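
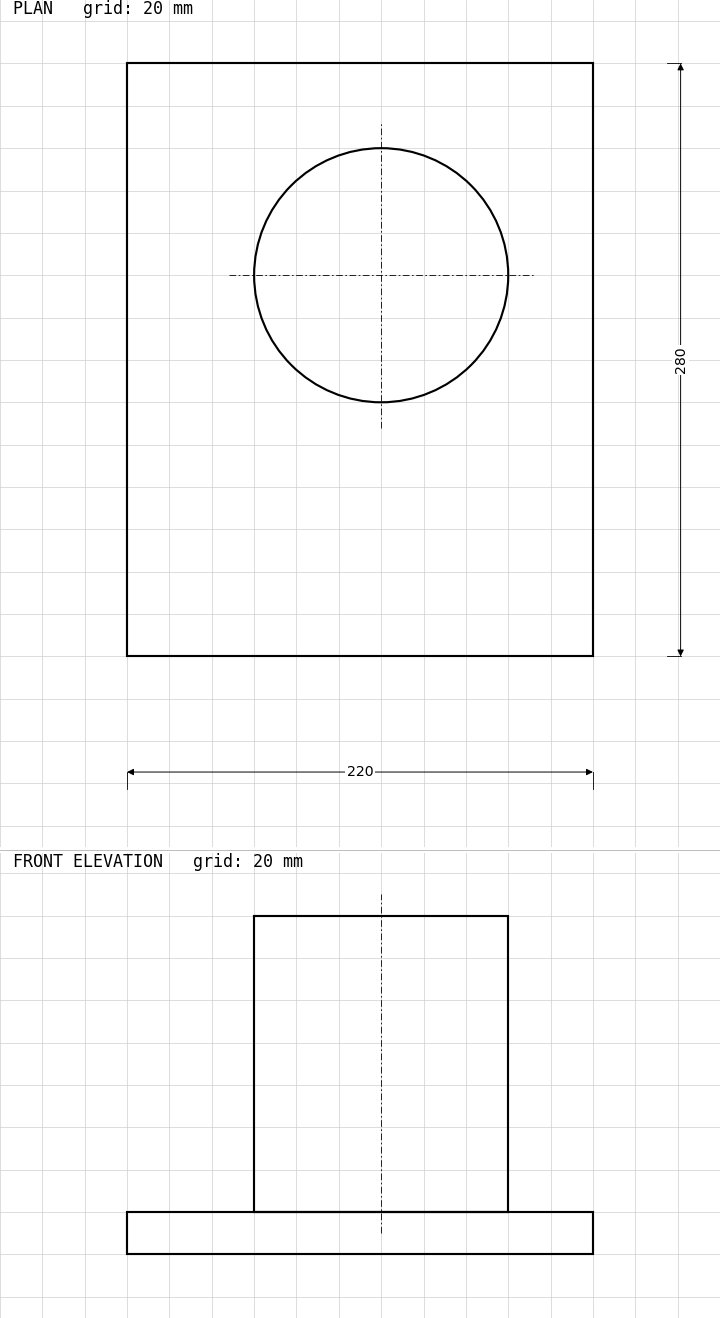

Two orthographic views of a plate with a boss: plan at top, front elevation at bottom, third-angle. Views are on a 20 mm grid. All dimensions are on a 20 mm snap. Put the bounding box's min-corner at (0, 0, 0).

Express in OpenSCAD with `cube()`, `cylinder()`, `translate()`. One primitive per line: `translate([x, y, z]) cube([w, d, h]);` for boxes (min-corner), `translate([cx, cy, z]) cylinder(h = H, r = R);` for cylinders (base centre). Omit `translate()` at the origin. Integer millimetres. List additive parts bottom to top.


cube([220, 280, 20]);
translate([120, 180, 20]) cylinder(h = 140, r = 60);


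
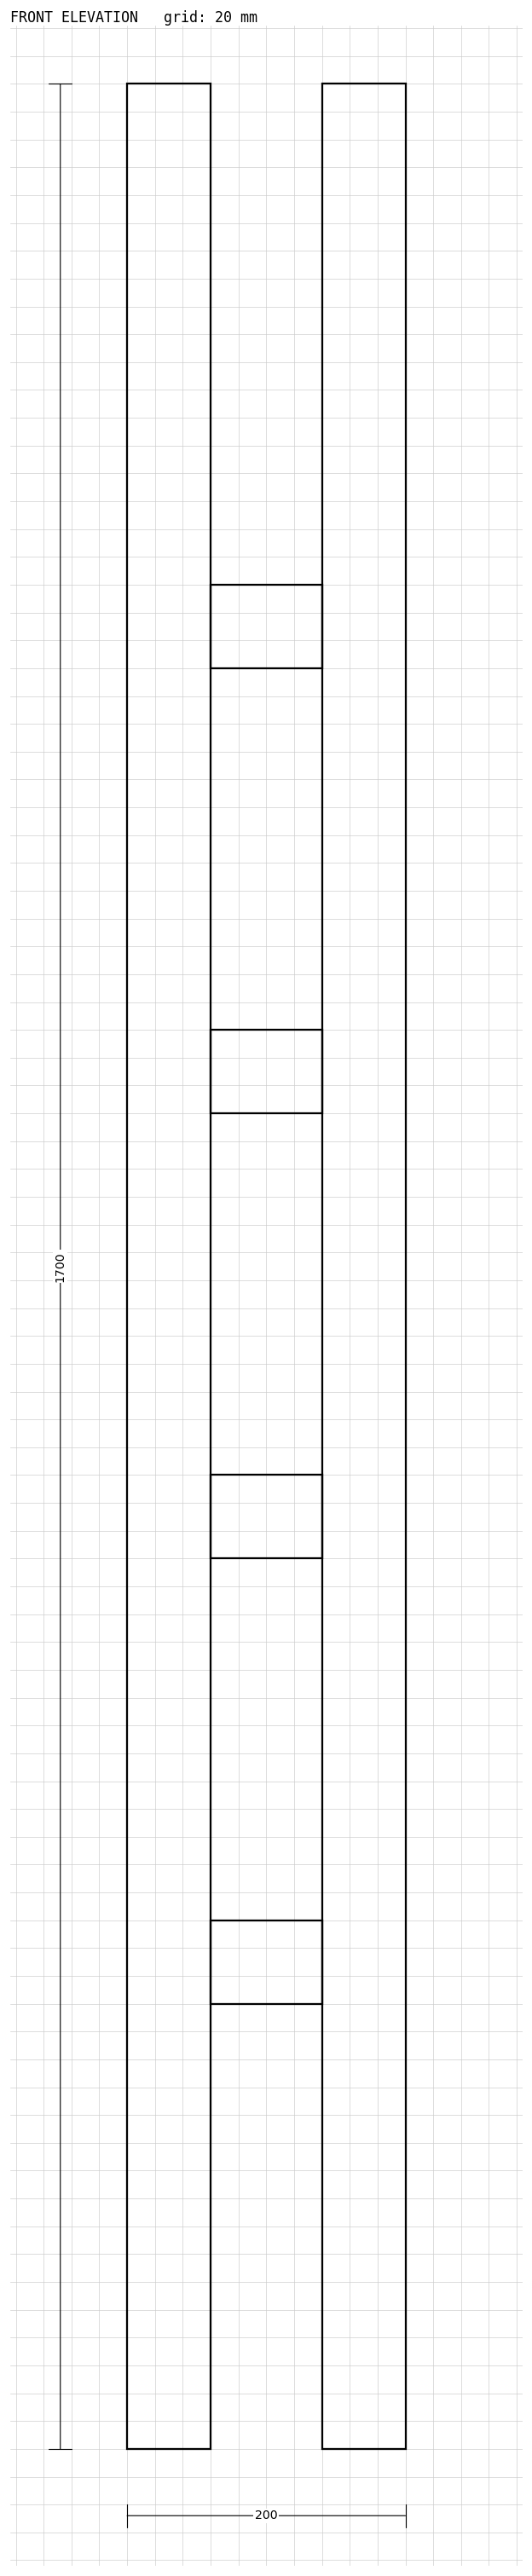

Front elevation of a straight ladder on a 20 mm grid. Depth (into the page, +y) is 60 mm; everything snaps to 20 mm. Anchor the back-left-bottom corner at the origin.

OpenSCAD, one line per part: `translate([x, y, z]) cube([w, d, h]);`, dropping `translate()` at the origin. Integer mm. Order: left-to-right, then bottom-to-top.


cube([60, 60, 1700]);
translate([60, 0, 320]) cube([80, 60, 60]);
translate([60, 0, 640]) cube([80, 60, 60]);
translate([60, 0, 960]) cube([80, 60, 60]);
translate([60, 0, 1280]) cube([80, 60, 60]);
translate([140, 0, 0]) cube([60, 60, 1700]);


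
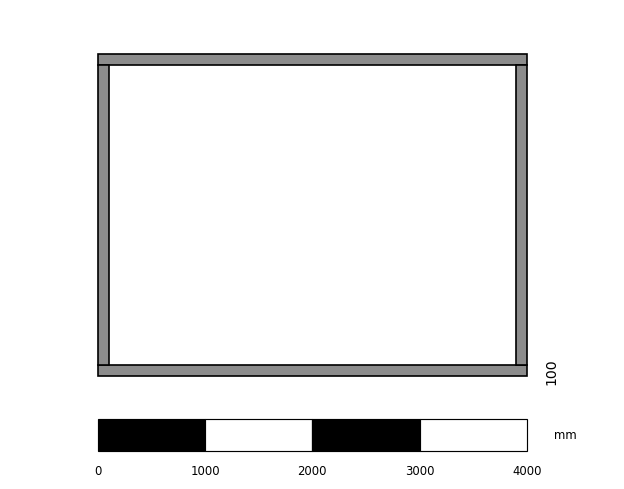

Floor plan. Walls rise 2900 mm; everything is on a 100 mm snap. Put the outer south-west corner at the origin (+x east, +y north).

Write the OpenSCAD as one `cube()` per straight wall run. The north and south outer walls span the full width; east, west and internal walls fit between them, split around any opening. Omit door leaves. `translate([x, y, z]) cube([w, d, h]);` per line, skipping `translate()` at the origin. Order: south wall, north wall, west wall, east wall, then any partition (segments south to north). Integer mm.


cube([4000, 100, 2900]);
translate([0, 2900, 0]) cube([4000, 100, 2900]);
translate([0, 100, 0]) cube([100, 2800, 2900]);
translate([3900, 100, 0]) cube([100, 2800, 2900]);


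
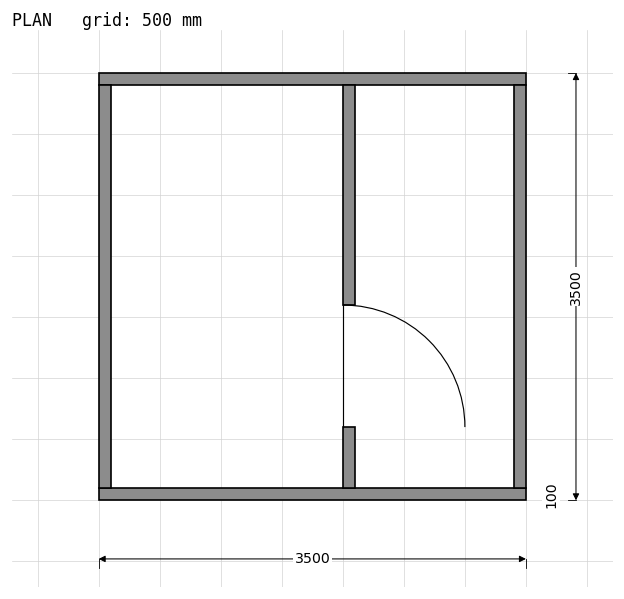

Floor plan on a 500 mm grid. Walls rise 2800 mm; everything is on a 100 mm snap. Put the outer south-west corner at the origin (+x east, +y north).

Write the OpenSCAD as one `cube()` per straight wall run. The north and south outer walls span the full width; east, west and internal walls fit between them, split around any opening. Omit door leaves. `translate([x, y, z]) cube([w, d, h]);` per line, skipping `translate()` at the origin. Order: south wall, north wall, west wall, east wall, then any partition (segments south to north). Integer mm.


cube([3500, 100, 2800]);
translate([0, 3400, 0]) cube([3500, 100, 2800]);
translate([0, 100, 0]) cube([100, 3300, 2800]);
translate([3400, 100, 0]) cube([100, 3300, 2800]);
translate([2000, 100, 0]) cube([100, 500, 2800]);
translate([2000, 1600, 0]) cube([100, 1800, 2800]);


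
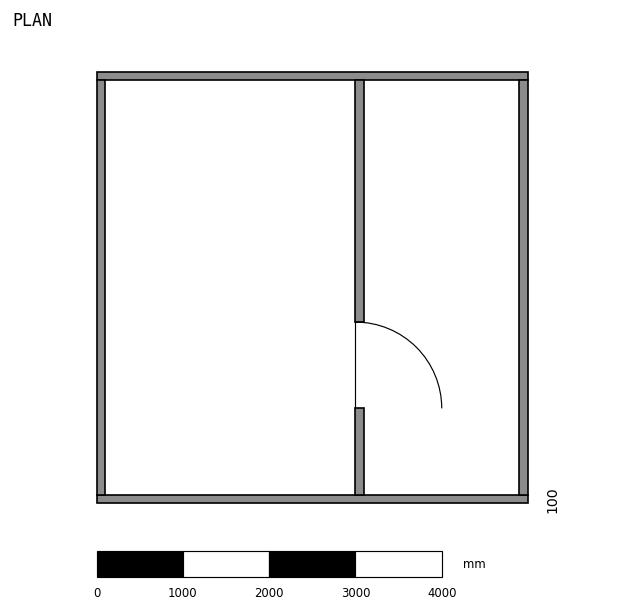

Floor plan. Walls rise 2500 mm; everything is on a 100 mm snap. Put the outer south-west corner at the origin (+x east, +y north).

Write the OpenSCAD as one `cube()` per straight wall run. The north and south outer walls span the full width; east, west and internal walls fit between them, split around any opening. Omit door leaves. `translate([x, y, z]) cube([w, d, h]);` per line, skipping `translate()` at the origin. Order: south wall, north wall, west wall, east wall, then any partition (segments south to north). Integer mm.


cube([5000, 100, 2500]);
translate([0, 4900, 0]) cube([5000, 100, 2500]);
translate([0, 100, 0]) cube([100, 4800, 2500]);
translate([4900, 100, 0]) cube([100, 4800, 2500]);
translate([3000, 100, 0]) cube([100, 1000, 2500]);
translate([3000, 2100, 0]) cube([100, 2800, 2500]);


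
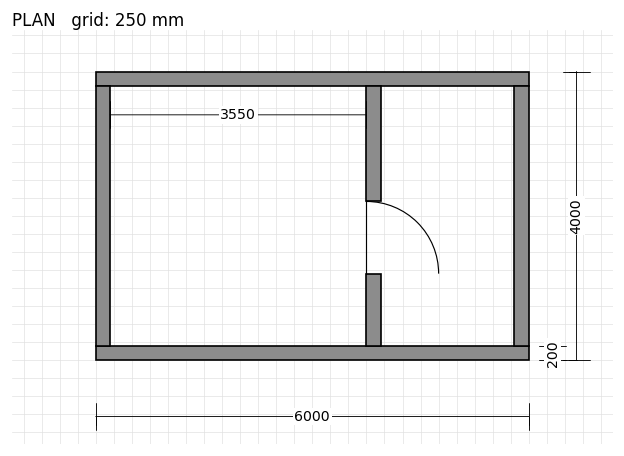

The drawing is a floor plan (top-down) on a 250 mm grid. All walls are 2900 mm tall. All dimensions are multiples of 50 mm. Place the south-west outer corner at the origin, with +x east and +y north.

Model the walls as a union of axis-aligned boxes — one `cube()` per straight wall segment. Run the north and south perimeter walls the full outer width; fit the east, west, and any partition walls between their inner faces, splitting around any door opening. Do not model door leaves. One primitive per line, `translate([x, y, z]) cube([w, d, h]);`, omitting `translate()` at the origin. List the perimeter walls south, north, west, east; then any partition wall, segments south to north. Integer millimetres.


cube([6000, 200, 2900]);
translate([0, 3800, 0]) cube([6000, 200, 2900]);
translate([0, 200, 0]) cube([200, 3600, 2900]);
translate([5800, 200, 0]) cube([200, 3600, 2900]);
translate([3750, 200, 0]) cube([200, 1000, 2900]);
translate([3750, 2200, 0]) cube([200, 1600, 2900]);


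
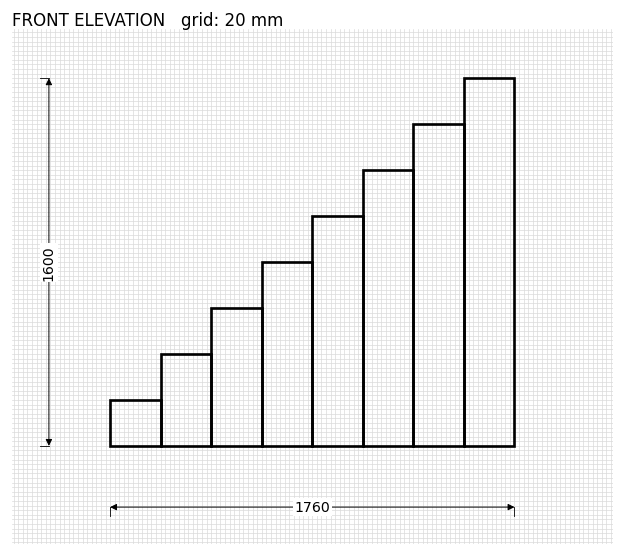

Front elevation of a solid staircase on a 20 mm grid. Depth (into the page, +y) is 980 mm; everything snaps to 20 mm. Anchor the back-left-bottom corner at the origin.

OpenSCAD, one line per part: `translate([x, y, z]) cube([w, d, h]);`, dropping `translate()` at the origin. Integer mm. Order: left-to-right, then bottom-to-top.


cube([220, 980, 200]);
translate([220, 0, 0]) cube([220, 980, 400]);
translate([440, 0, 0]) cube([220, 980, 600]);
translate([660, 0, 0]) cube([220, 980, 800]);
translate([880, 0, 0]) cube([220, 980, 1000]);
translate([1100, 0, 0]) cube([220, 980, 1200]);
translate([1320, 0, 0]) cube([220, 980, 1400]);
translate([1540, 0, 0]) cube([220, 980, 1600]);


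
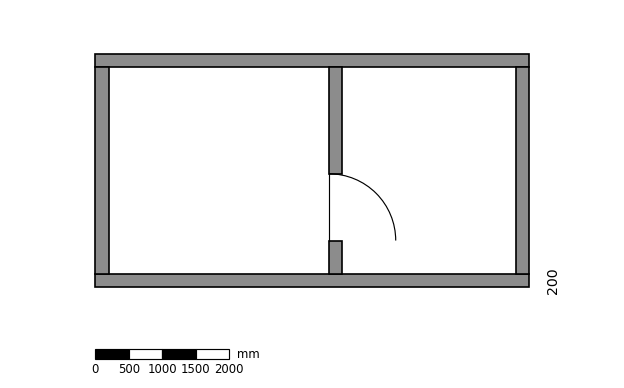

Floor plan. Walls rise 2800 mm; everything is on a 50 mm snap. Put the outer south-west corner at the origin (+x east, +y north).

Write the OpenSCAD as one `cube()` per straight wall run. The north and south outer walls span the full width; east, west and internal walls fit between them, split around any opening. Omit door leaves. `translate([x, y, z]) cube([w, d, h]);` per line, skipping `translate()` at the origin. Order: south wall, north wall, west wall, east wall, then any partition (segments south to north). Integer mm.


cube([6500, 200, 2800]);
translate([0, 3300, 0]) cube([6500, 200, 2800]);
translate([0, 200, 0]) cube([200, 3100, 2800]);
translate([6300, 200, 0]) cube([200, 3100, 2800]);
translate([3500, 200, 0]) cube([200, 500, 2800]);
translate([3500, 1700, 0]) cube([200, 1600, 2800]);


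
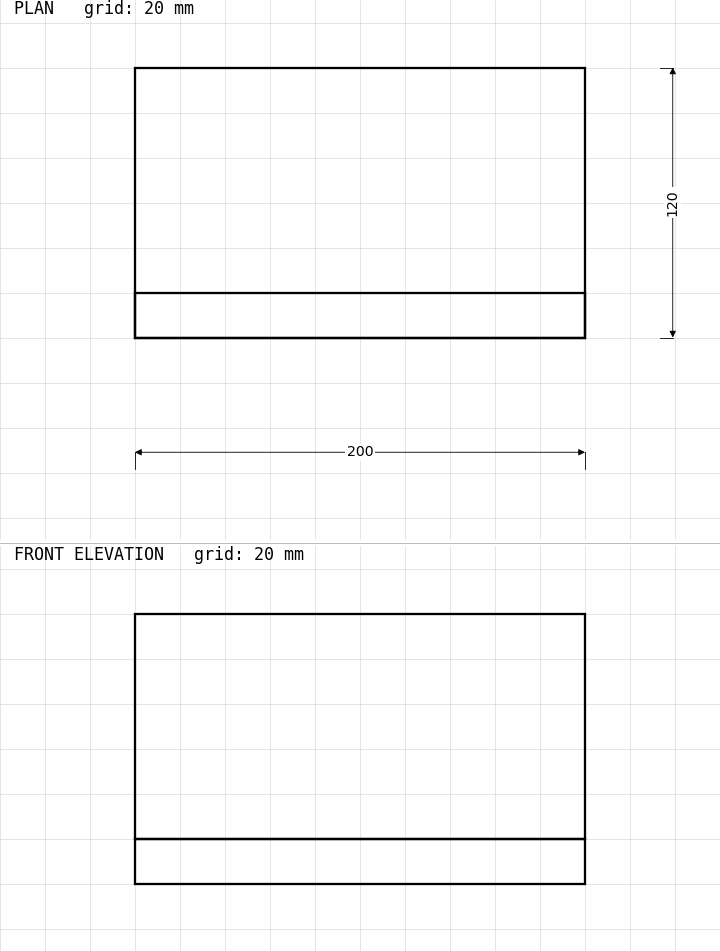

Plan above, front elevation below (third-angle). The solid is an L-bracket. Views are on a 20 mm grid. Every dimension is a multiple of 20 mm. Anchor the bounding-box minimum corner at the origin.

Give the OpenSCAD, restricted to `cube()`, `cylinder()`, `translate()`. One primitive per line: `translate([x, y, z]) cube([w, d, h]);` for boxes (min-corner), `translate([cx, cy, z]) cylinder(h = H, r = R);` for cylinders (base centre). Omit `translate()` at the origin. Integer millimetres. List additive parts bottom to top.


cube([200, 120, 20]);
translate([0, 0, 20]) cube([200, 20, 100]);


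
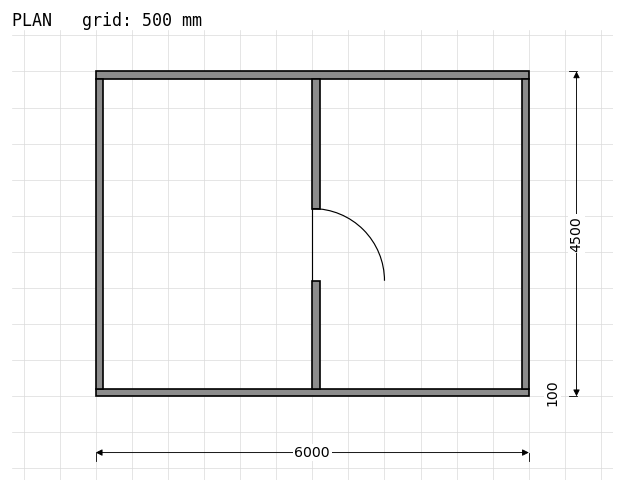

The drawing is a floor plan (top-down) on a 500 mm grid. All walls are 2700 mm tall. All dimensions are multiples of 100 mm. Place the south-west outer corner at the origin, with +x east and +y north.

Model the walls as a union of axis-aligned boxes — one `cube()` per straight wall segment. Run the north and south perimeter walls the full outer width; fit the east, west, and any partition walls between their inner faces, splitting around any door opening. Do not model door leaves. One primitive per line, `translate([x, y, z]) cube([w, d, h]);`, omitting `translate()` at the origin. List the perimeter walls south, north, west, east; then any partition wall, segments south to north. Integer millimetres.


cube([6000, 100, 2700]);
translate([0, 4400, 0]) cube([6000, 100, 2700]);
translate([0, 100, 0]) cube([100, 4300, 2700]);
translate([5900, 100, 0]) cube([100, 4300, 2700]);
translate([3000, 100, 0]) cube([100, 1500, 2700]);
translate([3000, 2600, 0]) cube([100, 1800, 2700]);


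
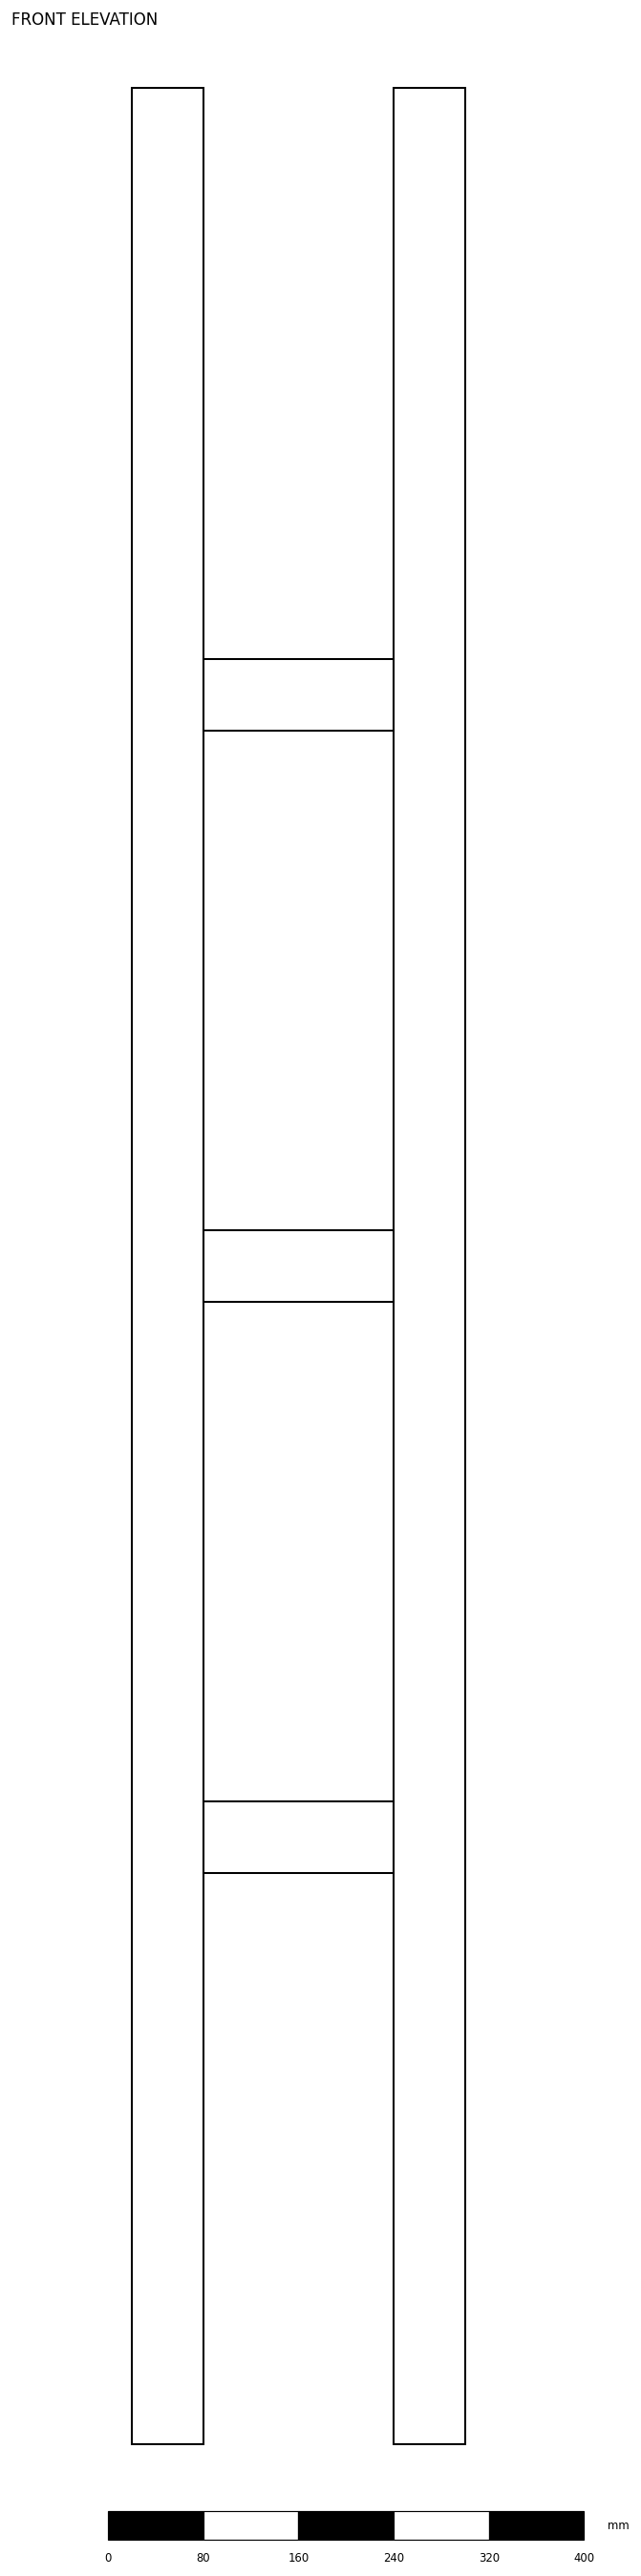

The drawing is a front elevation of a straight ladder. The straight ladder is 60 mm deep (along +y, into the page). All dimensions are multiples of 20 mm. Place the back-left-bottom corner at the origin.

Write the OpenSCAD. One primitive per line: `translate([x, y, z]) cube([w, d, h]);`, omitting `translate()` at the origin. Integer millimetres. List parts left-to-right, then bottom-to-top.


cube([60, 60, 1980]);
translate([60, 0, 480]) cube([160, 60, 60]);
translate([60, 0, 960]) cube([160, 60, 60]);
translate([60, 0, 1440]) cube([160, 60, 60]);
translate([220, 0, 0]) cube([60, 60, 1980]);


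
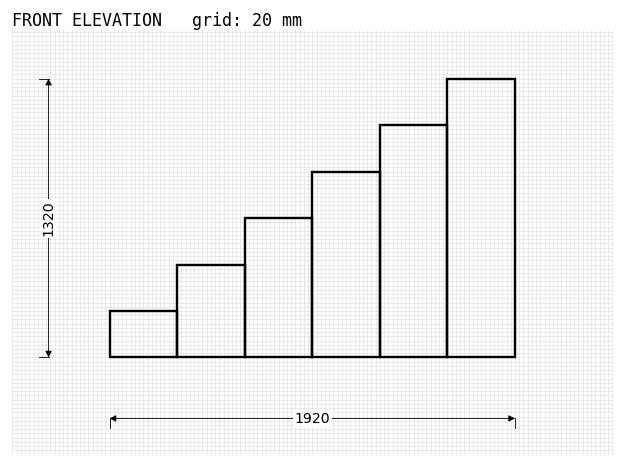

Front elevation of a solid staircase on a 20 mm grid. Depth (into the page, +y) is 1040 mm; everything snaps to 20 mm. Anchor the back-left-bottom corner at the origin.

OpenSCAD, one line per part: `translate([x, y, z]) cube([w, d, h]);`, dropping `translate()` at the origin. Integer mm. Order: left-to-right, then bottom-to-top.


cube([320, 1040, 220]);
translate([320, 0, 0]) cube([320, 1040, 440]);
translate([640, 0, 0]) cube([320, 1040, 660]);
translate([960, 0, 0]) cube([320, 1040, 880]);
translate([1280, 0, 0]) cube([320, 1040, 1100]);
translate([1600, 0, 0]) cube([320, 1040, 1320]);


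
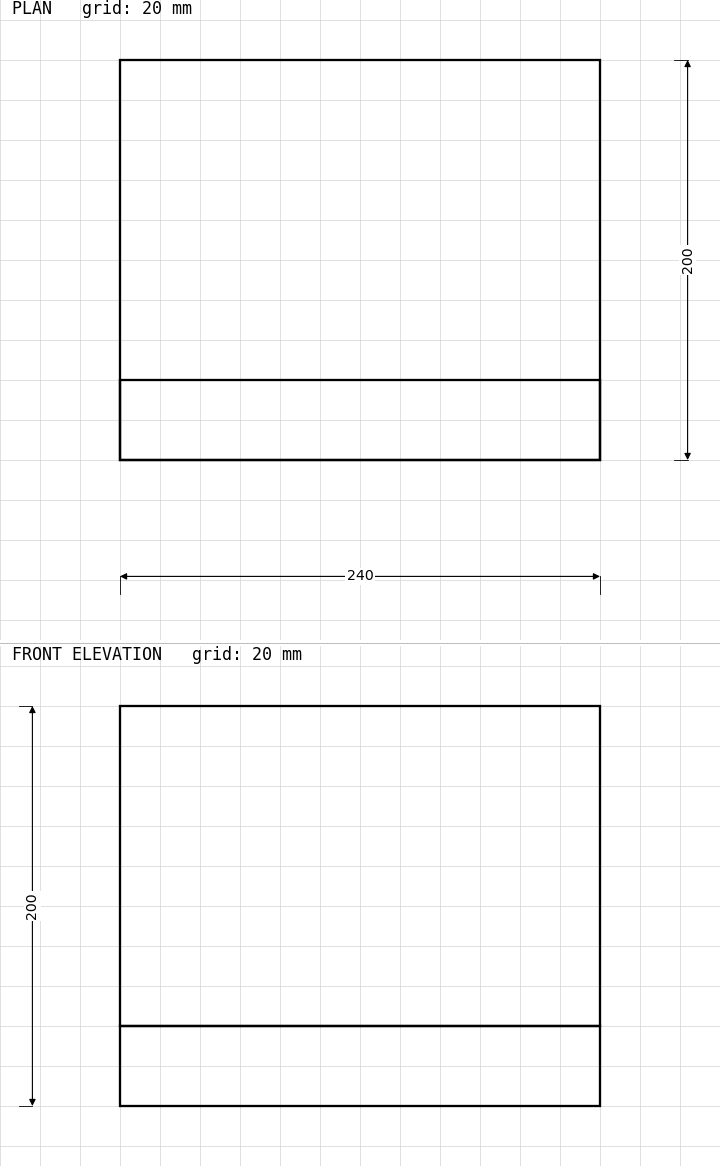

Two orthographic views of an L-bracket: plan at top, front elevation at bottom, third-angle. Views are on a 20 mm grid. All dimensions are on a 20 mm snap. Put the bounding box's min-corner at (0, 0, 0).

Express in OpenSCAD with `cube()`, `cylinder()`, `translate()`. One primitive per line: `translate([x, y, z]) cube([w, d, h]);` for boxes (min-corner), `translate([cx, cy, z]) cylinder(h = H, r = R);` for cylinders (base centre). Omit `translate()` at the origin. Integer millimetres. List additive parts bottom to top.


cube([240, 200, 40]);
translate([0, 0, 40]) cube([240, 40, 160]);


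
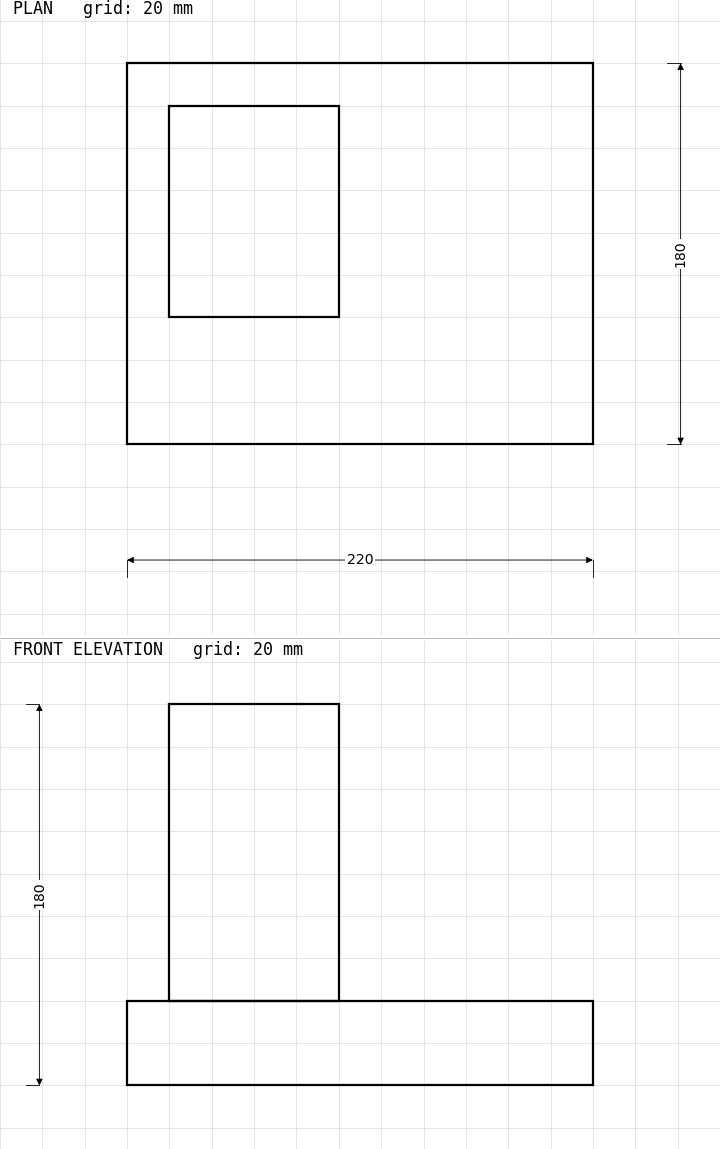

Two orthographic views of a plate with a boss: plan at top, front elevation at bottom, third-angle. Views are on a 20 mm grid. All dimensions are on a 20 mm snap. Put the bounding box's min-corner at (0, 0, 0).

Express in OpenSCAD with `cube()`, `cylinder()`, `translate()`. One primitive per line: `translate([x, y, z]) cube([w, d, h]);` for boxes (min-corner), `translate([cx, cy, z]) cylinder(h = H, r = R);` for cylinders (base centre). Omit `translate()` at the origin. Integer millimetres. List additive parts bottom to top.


cube([220, 180, 40]);
translate([20, 60, 40]) cube([80, 100, 140]);


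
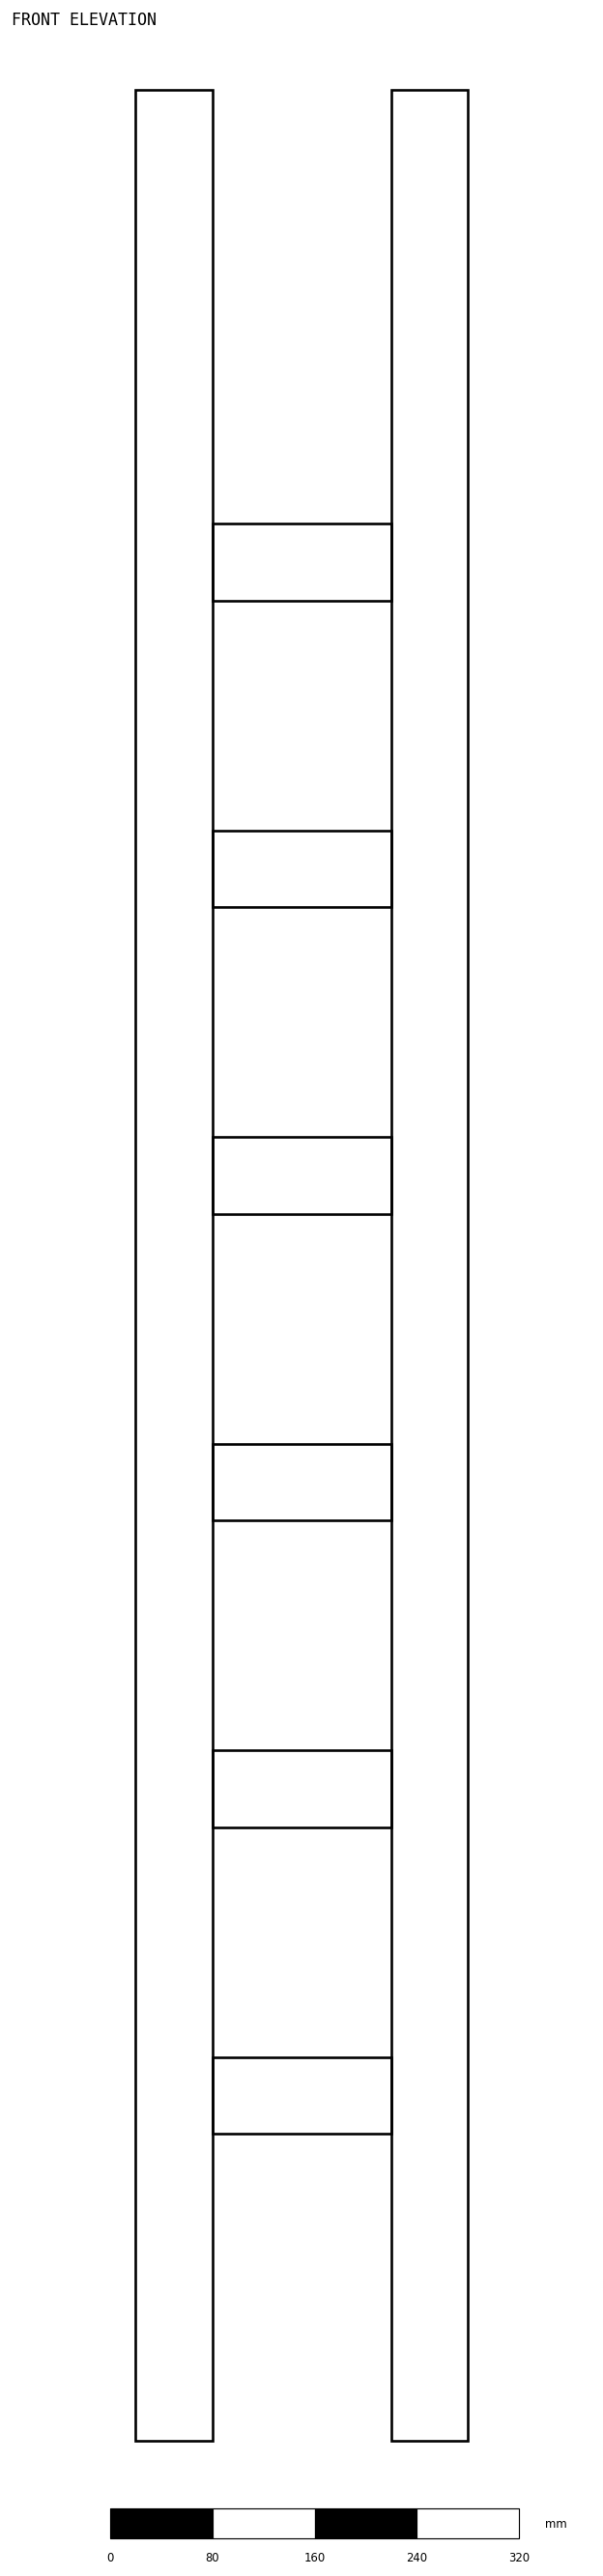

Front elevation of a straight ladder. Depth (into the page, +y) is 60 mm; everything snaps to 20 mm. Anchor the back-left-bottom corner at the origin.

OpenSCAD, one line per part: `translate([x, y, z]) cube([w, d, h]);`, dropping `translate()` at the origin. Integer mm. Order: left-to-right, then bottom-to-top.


cube([60, 60, 1840]);
translate([60, 0, 240]) cube([140, 60, 60]);
translate([60, 0, 480]) cube([140, 60, 60]);
translate([60, 0, 720]) cube([140, 60, 60]);
translate([60, 0, 960]) cube([140, 60, 60]);
translate([60, 0, 1200]) cube([140, 60, 60]);
translate([60, 0, 1440]) cube([140, 60, 60]);
translate([200, 0, 0]) cube([60, 60, 1840]);


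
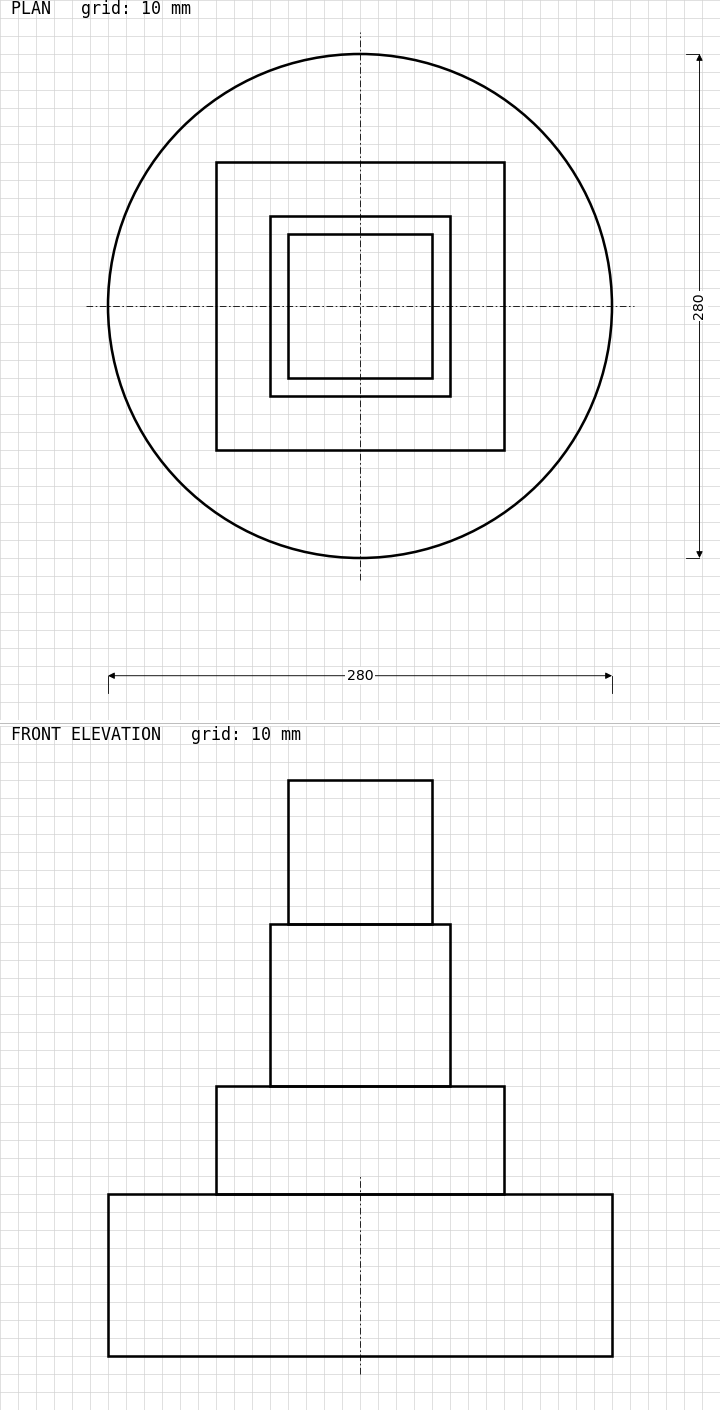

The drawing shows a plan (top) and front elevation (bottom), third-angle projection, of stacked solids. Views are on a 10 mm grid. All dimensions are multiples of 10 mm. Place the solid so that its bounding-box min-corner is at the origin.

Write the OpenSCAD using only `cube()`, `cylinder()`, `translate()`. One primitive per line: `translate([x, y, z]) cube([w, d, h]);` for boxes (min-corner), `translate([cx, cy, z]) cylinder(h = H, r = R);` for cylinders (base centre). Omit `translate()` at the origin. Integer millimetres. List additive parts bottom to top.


translate([140, 140, 0]) cylinder(h = 90, r = 140);
translate([60, 60, 90]) cube([160, 160, 60]);
translate([90, 90, 150]) cube([100, 100, 90]);
translate([100, 100, 240]) cube([80, 80, 80]);


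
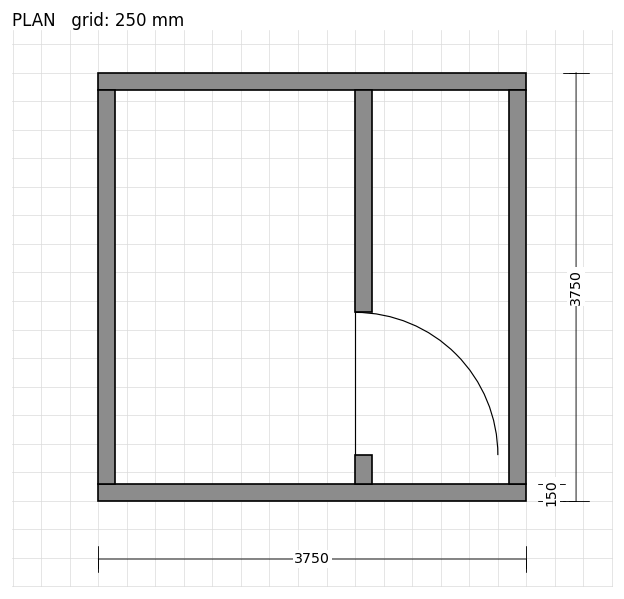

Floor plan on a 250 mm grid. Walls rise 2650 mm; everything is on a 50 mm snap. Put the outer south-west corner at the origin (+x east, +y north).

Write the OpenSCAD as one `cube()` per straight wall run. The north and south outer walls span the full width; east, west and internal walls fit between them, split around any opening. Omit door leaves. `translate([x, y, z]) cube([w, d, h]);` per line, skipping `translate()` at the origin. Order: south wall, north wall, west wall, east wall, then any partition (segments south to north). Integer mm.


cube([3750, 150, 2650]);
translate([0, 3600, 0]) cube([3750, 150, 2650]);
translate([0, 150, 0]) cube([150, 3450, 2650]);
translate([3600, 150, 0]) cube([150, 3450, 2650]);
translate([2250, 150, 0]) cube([150, 250, 2650]);
translate([2250, 1650, 0]) cube([150, 1950, 2650]);


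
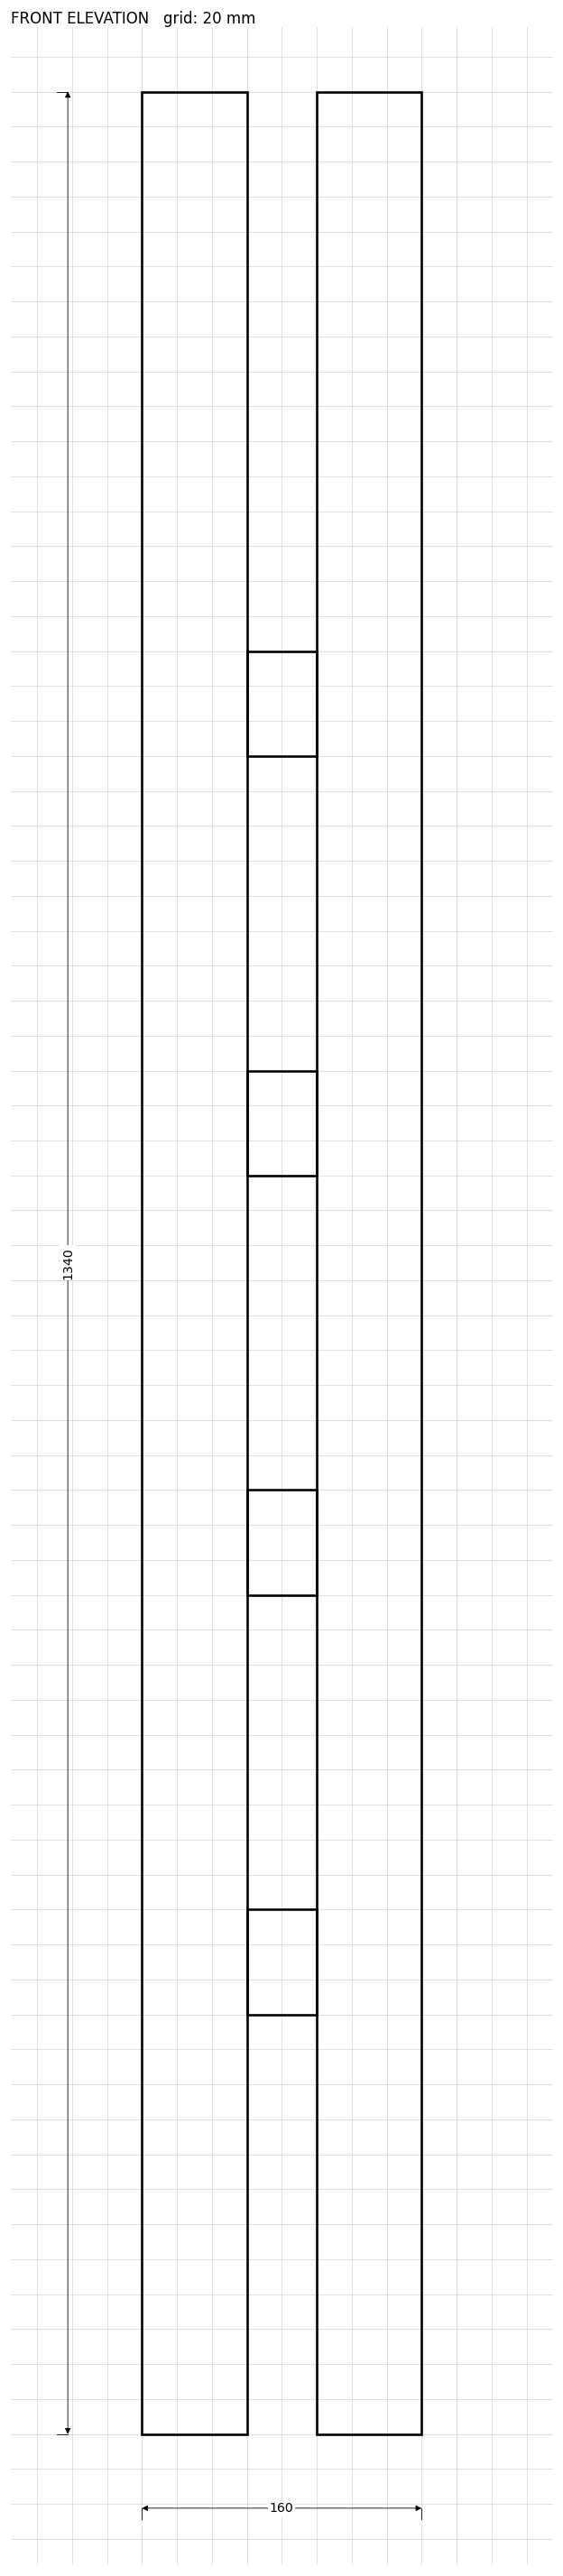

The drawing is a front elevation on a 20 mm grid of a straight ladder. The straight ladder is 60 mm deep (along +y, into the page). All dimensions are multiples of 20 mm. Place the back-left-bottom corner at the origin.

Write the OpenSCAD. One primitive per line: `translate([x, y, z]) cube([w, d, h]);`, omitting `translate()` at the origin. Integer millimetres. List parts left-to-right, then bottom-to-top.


cube([60, 60, 1340]);
translate([60, 0, 240]) cube([40, 60, 60]);
translate([60, 0, 480]) cube([40, 60, 60]);
translate([60, 0, 720]) cube([40, 60, 60]);
translate([60, 0, 960]) cube([40, 60, 60]);
translate([100, 0, 0]) cube([60, 60, 1340]);


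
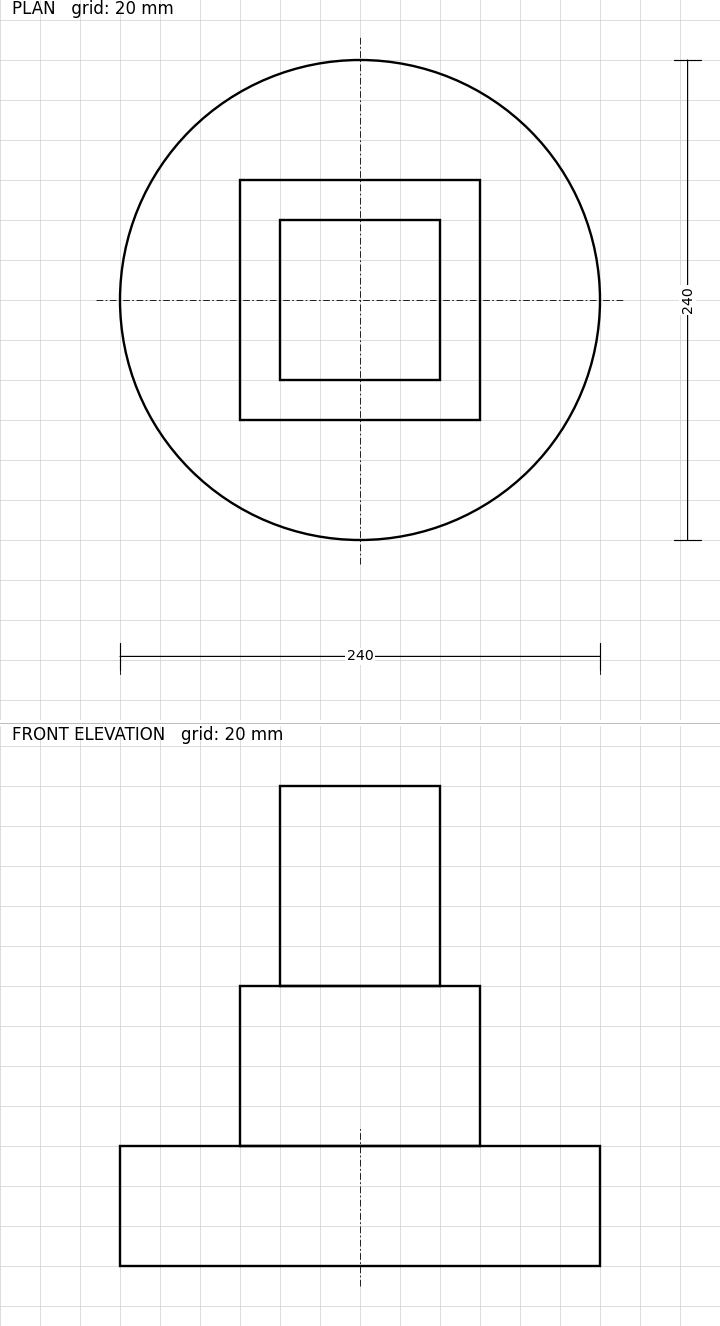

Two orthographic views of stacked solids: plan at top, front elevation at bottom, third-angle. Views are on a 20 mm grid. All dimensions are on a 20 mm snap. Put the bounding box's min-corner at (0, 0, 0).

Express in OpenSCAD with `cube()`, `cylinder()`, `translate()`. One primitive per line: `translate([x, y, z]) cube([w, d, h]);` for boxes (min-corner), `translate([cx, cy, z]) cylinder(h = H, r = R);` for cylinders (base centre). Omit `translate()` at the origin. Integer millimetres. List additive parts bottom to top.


translate([120, 120, 0]) cylinder(h = 60, r = 120);
translate([60, 60, 60]) cube([120, 120, 80]);
translate([80, 80, 140]) cube([80, 80, 100]);


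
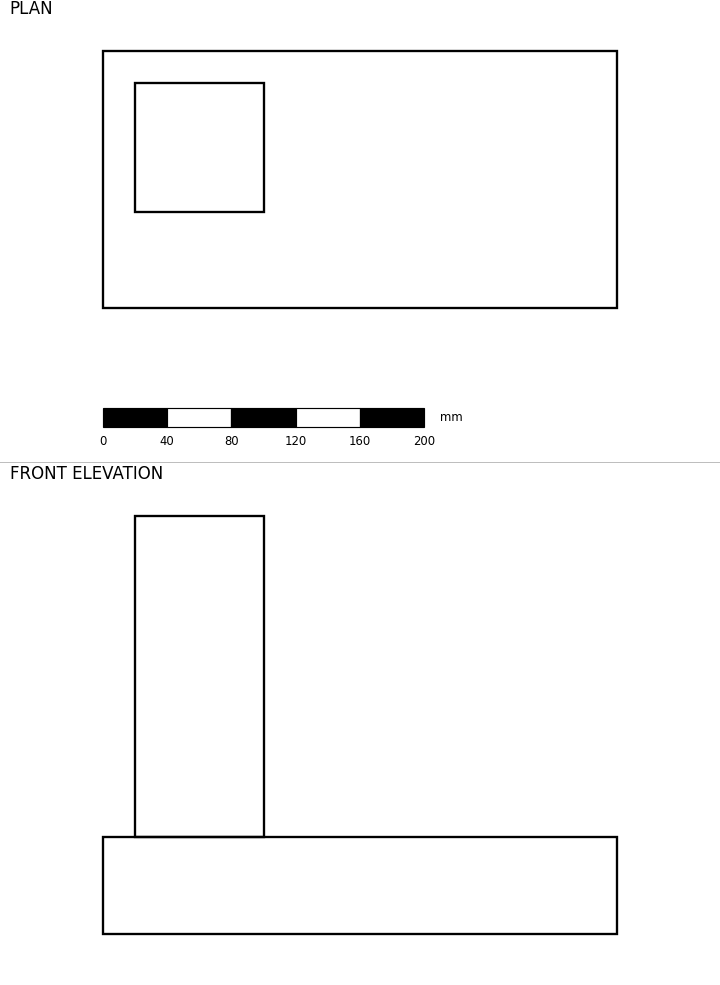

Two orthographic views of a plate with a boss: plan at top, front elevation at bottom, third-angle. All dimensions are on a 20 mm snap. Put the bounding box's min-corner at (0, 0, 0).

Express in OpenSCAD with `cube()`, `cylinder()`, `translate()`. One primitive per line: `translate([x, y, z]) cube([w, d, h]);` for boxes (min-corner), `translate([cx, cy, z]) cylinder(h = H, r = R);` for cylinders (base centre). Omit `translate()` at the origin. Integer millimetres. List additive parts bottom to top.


cube([320, 160, 60]);
translate([20, 60, 60]) cube([80, 80, 200]);


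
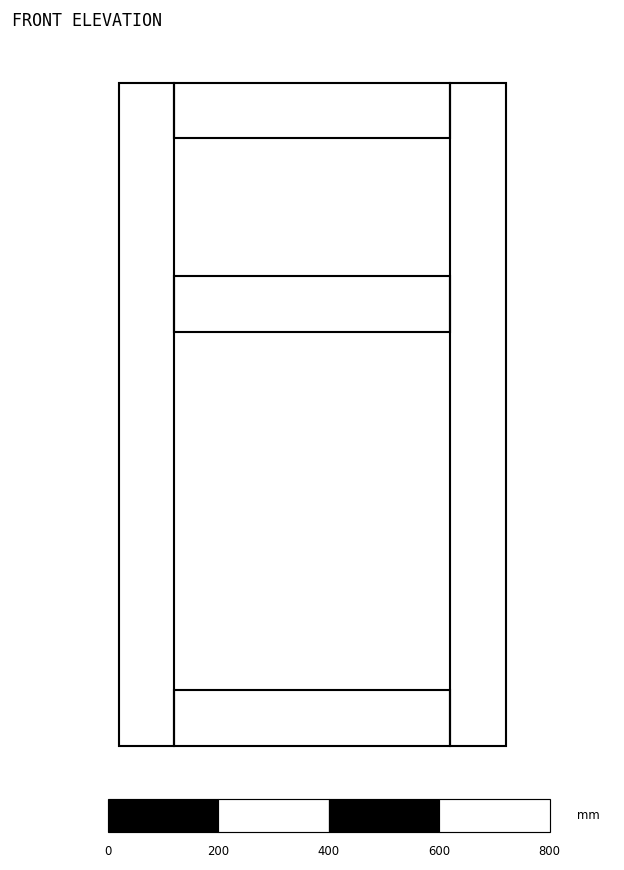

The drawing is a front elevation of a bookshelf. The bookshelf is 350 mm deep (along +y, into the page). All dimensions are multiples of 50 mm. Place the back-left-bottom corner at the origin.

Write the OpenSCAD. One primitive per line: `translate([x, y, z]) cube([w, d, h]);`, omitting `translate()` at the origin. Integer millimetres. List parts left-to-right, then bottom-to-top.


cube([100, 350, 1200]);
translate([100, 0, 0]) cube([500, 350, 100]);
translate([100, 0, 750]) cube([500, 350, 100]);
translate([100, 0, 1100]) cube([500, 350, 100]);
translate([600, 0, 0]) cube([100, 350, 1200]);


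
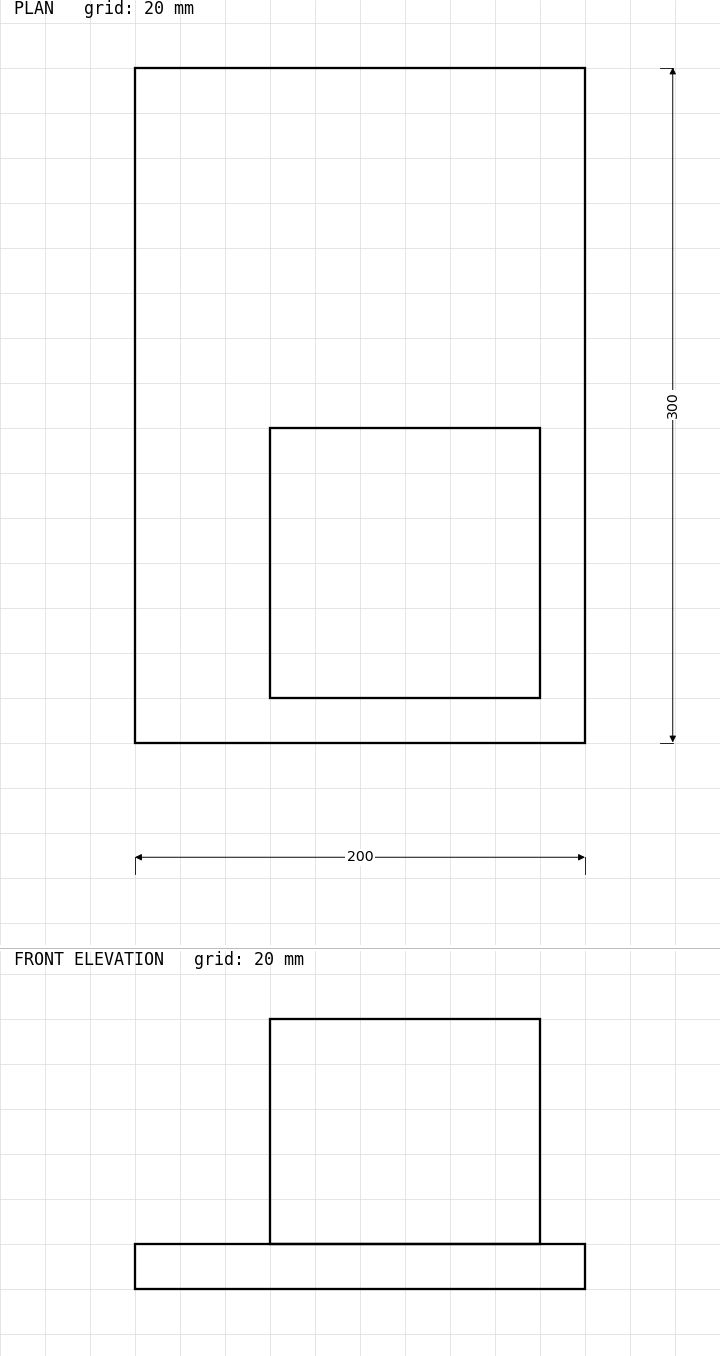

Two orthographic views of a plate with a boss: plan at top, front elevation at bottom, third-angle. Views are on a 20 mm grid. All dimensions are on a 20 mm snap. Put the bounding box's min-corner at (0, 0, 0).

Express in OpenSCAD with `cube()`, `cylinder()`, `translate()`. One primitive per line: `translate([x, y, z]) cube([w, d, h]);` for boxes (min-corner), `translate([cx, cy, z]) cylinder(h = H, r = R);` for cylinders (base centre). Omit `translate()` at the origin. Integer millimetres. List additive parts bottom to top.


cube([200, 300, 20]);
translate([60, 20, 20]) cube([120, 120, 100]);


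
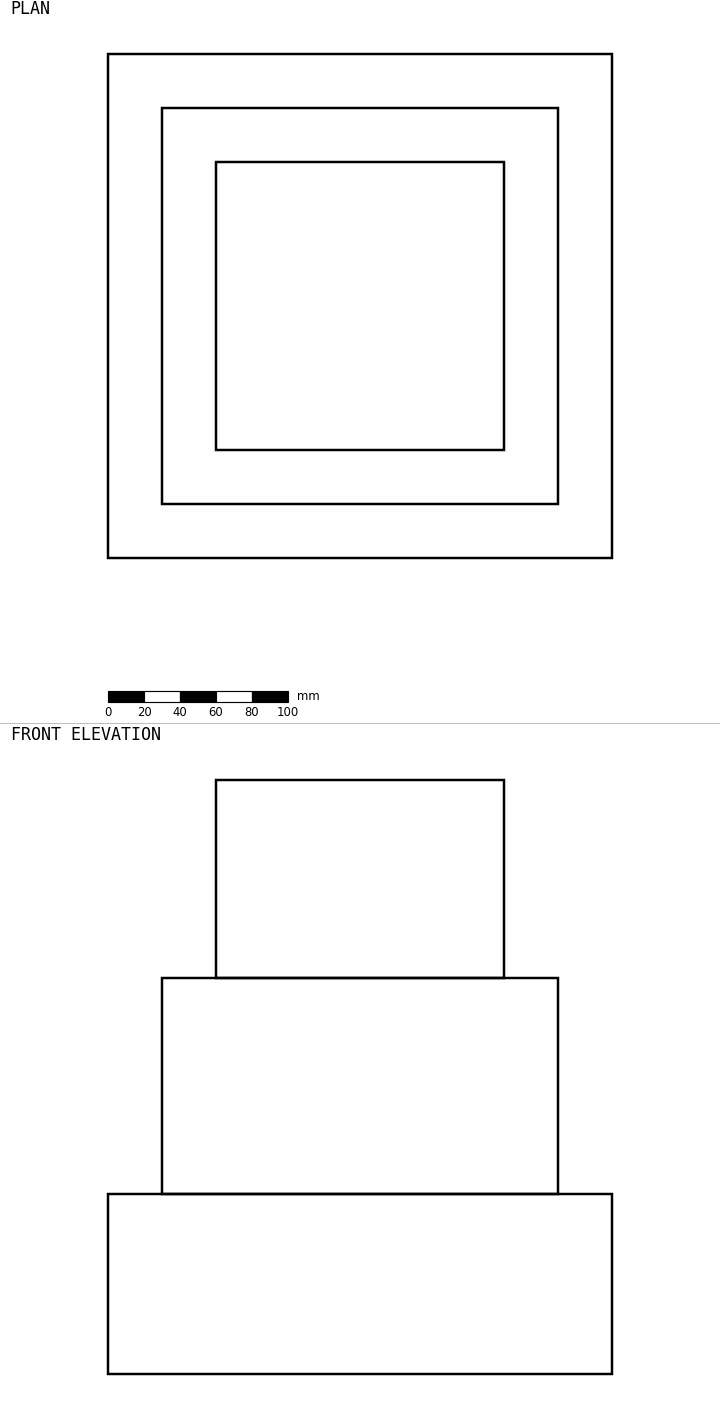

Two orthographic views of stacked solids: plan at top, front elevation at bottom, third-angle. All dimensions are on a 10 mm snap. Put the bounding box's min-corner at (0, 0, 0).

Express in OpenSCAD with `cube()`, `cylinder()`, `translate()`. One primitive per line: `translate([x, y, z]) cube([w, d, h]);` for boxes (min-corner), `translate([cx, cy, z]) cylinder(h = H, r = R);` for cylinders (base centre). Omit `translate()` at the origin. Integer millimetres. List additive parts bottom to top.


cube([280, 280, 100]);
translate([30, 30, 100]) cube([220, 220, 120]);
translate([60, 60, 220]) cube([160, 160, 110]);


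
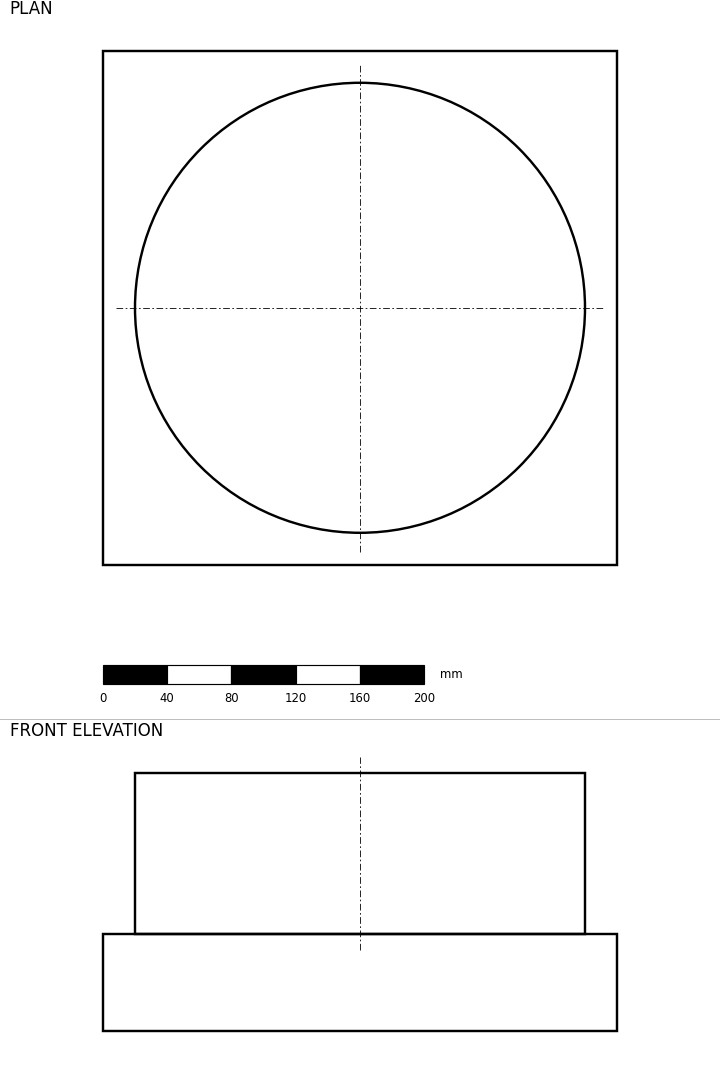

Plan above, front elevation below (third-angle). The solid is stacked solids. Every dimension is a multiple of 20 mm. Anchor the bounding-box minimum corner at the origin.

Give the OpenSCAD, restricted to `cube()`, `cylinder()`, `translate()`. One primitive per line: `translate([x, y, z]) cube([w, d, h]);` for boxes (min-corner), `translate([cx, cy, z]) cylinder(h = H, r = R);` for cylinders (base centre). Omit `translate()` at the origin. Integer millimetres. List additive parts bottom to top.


cube([320, 320, 60]);
translate([160, 160, 60]) cylinder(h = 100, r = 140);


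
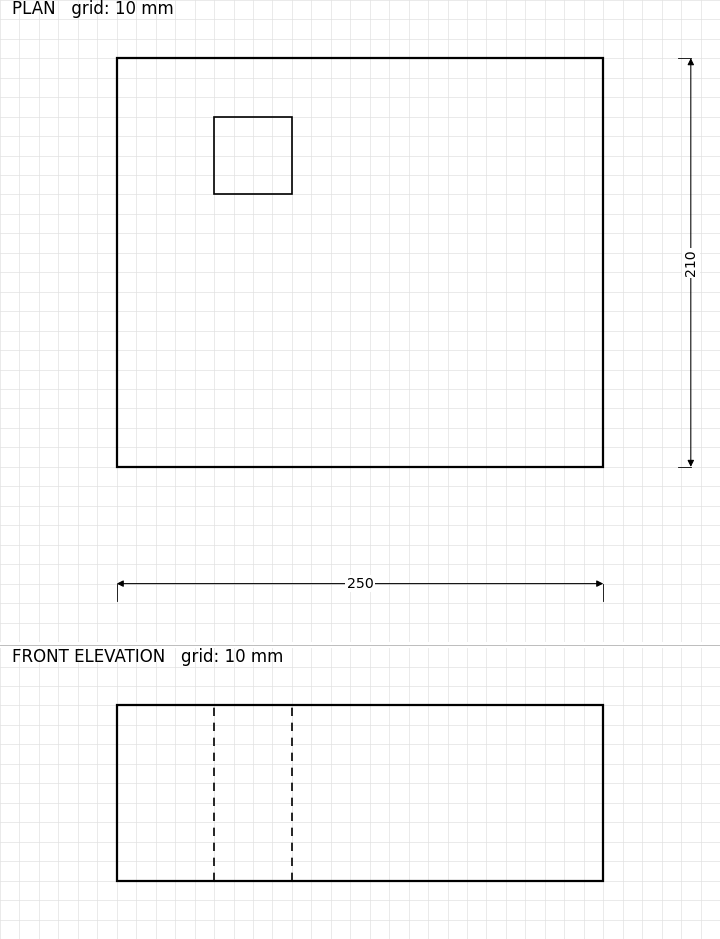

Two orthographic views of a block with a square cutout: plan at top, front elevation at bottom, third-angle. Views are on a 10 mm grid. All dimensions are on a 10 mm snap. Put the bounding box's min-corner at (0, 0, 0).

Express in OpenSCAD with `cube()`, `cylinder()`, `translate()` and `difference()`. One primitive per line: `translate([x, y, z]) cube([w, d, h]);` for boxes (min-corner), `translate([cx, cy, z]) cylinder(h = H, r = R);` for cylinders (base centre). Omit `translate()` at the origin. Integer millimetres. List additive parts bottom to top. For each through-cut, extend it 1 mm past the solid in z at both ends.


difference() {
  cube([250, 210, 90]);
  translate([50, 140, -1]) cube([40, 40, 92]);
}


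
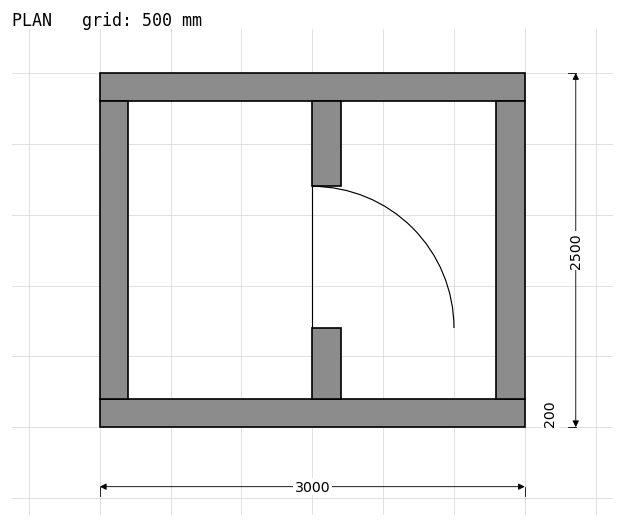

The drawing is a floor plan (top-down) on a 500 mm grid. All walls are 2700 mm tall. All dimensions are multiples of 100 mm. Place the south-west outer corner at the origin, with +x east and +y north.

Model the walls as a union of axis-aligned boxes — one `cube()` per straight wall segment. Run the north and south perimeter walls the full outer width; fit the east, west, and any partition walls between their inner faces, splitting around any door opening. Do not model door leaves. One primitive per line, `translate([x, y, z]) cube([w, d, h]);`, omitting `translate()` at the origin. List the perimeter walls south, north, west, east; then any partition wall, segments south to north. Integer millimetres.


cube([3000, 200, 2700]);
translate([0, 2300, 0]) cube([3000, 200, 2700]);
translate([0, 200, 0]) cube([200, 2100, 2700]);
translate([2800, 200, 0]) cube([200, 2100, 2700]);
translate([1500, 200, 0]) cube([200, 500, 2700]);
translate([1500, 1700, 0]) cube([200, 600, 2700]);


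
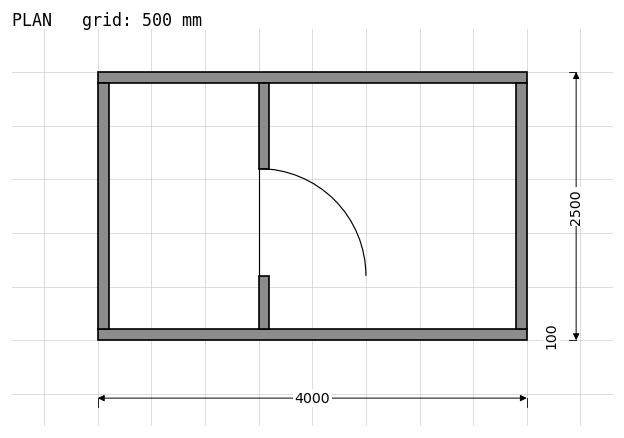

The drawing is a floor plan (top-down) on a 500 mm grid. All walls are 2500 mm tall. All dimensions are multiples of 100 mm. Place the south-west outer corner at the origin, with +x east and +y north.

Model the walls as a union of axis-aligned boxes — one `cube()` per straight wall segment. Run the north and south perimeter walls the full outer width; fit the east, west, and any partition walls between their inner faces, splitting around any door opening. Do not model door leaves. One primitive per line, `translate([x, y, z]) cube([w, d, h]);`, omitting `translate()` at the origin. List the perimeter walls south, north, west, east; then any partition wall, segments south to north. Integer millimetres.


cube([4000, 100, 2500]);
translate([0, 2400, 0]) cube([4000, 100, 2500]);
translate([0, 100, 0]) cube([100, 2300, 2500]);
translate([3900, 100, 0]) cube([100, 2300, 2500]);
translate([1500, 100, 0]) cube([100, 500, 2500]);
translate([1500, 1600, 0]) cube([100, 800, 2500]);


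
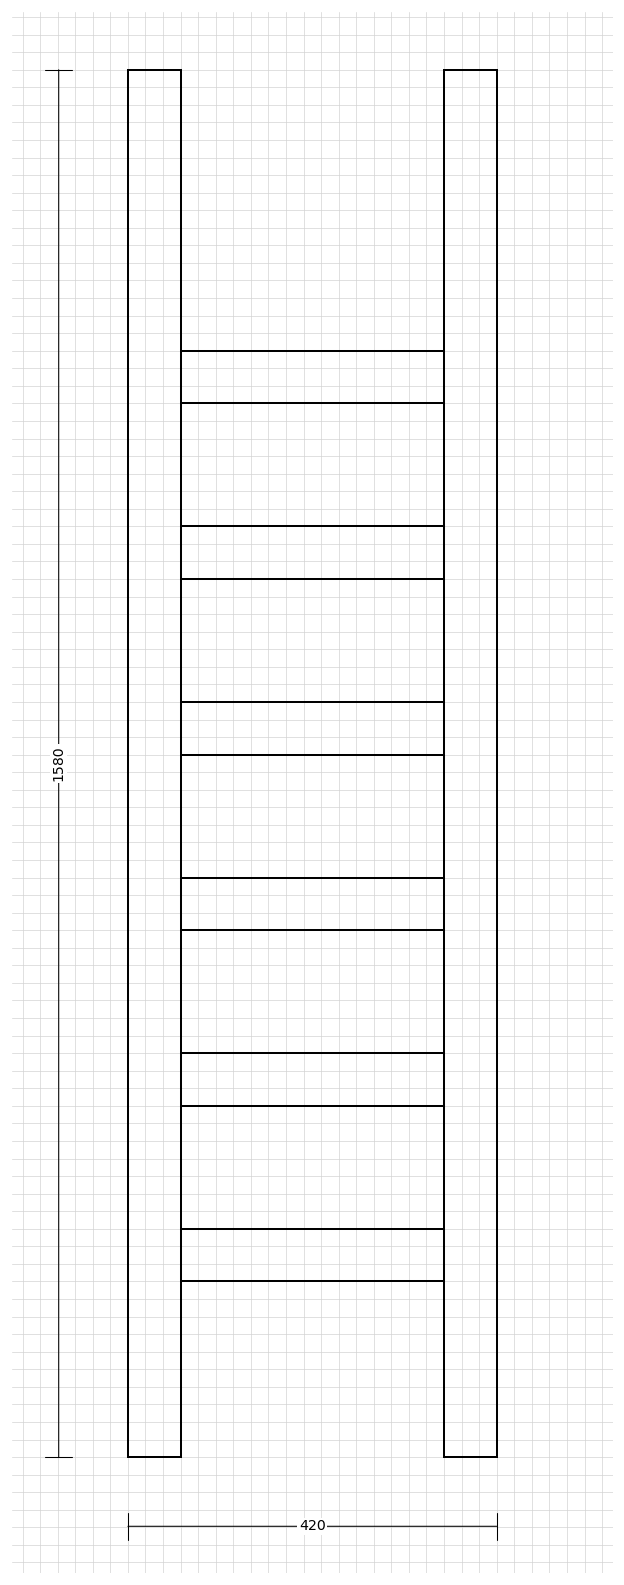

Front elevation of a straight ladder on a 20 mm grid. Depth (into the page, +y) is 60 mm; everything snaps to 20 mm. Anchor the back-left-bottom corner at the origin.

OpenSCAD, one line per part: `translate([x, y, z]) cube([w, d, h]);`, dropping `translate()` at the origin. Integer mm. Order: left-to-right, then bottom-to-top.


cube([60, 60, 1580]);
translate([60, 0, 200]) cube([300, 60, 60]);
translate([60, 0, 400]) cube([300, 60, 60]);
translate([60, 0, 600]) cube([300, 60, 60]);
translate([60, 0, 800]) cube([300, 60, 60]);
translate([60, 0, 1000]) cube([300, 60, 60]);
translate([60, 0, 1200]) cube([300, 60, 60]);
translate([360, 0, 0]) cube([60, 60, 1580]);


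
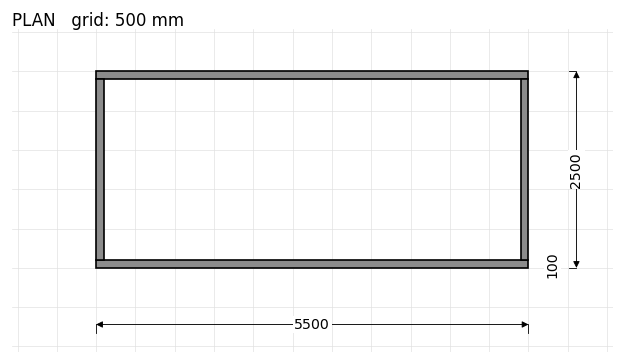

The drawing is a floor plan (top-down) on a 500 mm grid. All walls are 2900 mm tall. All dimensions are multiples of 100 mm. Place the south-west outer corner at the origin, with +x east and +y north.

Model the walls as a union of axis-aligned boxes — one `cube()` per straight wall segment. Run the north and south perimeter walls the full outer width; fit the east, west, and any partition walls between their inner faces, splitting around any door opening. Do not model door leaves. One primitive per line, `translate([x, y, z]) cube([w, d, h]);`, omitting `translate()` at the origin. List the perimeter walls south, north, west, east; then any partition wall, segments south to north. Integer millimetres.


cube([5500, 100, 2900]);
translate([0, 2400, 0]) cube([5500, 100, 2900]);
translate([0, 100, 0]) cube([100, 2300, 2900]);
translate([5400, 100, 0]) cube([100, 2300, 2900]);


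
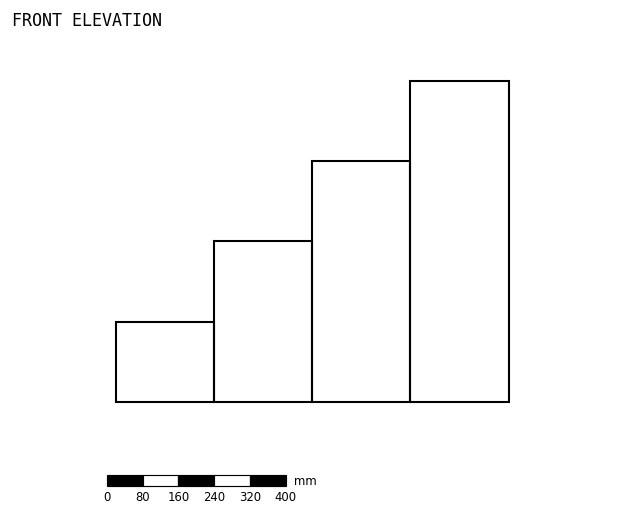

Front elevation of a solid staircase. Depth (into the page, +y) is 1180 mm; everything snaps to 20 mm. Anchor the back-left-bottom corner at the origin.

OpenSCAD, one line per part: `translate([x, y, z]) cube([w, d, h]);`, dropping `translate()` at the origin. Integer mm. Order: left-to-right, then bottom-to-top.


cube([220, 1180, 180]);
translate([220, 0, 0]) cube([220, 1180, 360]);
translate([440, 0, 0]) cube([220, 1180, 540]);
translate([660, 0, 0]) cube([220, 1180, 720]);


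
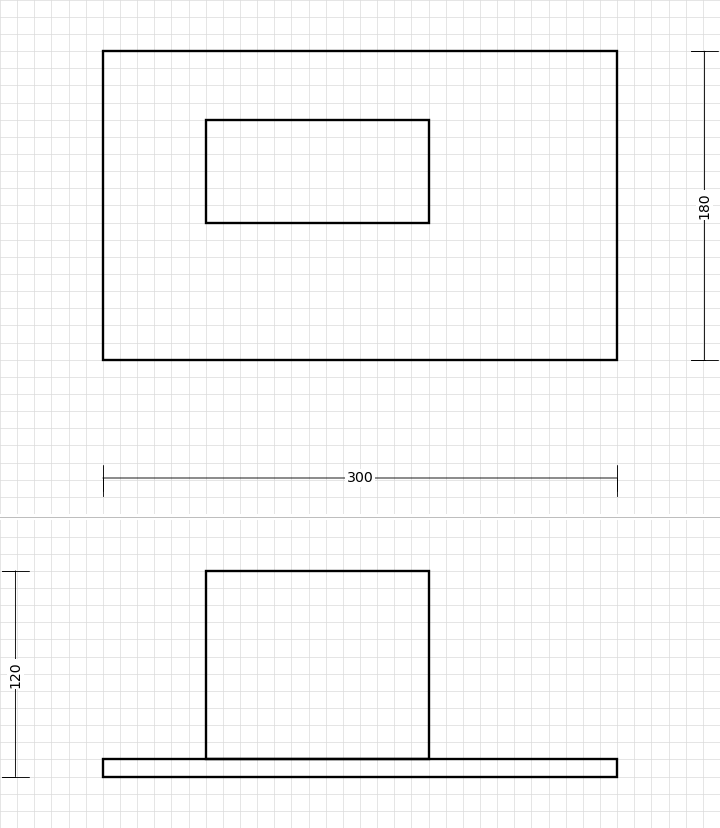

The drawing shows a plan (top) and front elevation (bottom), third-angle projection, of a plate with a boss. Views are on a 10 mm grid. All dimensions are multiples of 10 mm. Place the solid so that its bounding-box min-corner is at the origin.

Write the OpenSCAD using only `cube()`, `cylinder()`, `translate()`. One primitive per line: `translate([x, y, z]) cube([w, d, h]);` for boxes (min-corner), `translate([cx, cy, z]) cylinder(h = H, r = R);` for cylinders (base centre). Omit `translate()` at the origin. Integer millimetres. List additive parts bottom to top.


cube([300, 180, 10]);
translate([60, 80, 10]) cube([130, 60, 110]);


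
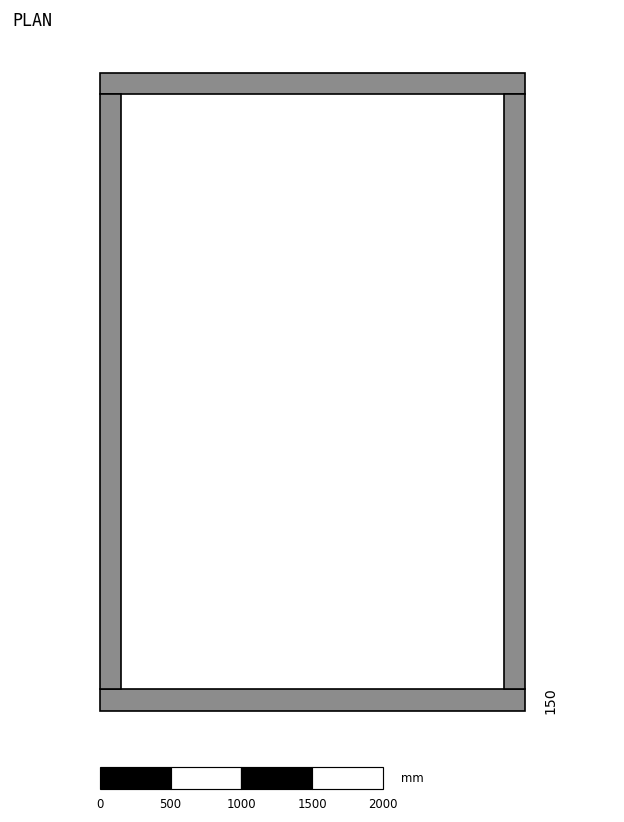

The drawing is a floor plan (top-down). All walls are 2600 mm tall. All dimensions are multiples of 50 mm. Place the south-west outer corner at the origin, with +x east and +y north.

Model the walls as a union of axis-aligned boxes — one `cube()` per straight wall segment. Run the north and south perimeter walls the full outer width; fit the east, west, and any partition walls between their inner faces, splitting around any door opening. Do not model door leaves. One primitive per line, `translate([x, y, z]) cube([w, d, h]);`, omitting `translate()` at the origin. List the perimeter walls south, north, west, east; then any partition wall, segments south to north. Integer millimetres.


cube([3000, 150, 2600]);
translate([0, 4350, 0]) cube([3000, 150, 2600]);
translate([0, 150, 0]) cube([150, 4200, 2600]);
translate([2850, 150, 0]) cube([150, 4200, 2600]);


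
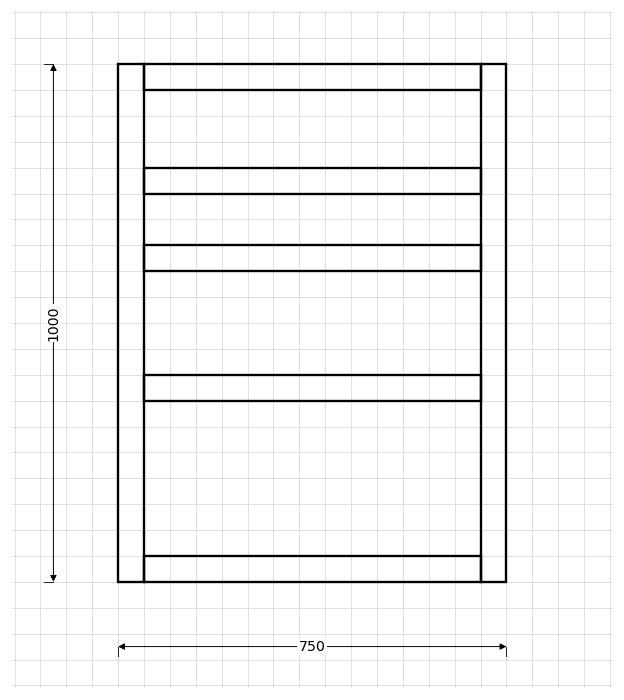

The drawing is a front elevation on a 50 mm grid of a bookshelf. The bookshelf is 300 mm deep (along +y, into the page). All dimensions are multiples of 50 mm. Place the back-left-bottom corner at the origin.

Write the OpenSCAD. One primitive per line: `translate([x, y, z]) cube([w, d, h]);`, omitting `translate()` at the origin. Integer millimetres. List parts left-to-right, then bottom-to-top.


cube([50, 300, 1000]);
translate([50, 0, 0]) cube([650, 300, 50]);
translate([50, 0, 350]) cube([650, 300, 50]);
translate([50, 0, 600]) cube([650, 300, 50]);
translate([50, 0, 750]) cube([650, 300, 50]);
translate([50, 0, 950]) cube([650, 300, 50]);
translate([700, 0, 0]) cube([50, 300, 1000]);
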